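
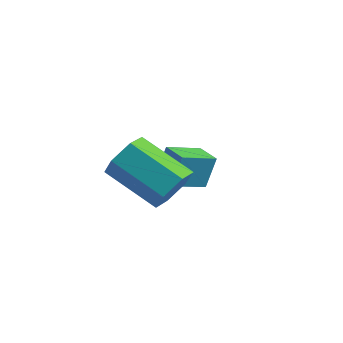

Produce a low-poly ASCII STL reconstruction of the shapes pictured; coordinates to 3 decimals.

solid 
facet normal -0.915 0.401 -0.038
outer loop
vertex -4.199 2.327 -1.669
vertex -3.663 3.505 -2.148
vertex -4.334 1.908 -2.849
endloop
endfacet
facet normal -0.388 -0.854 0.347
outer loop
vertex -3.437 1.515 -2.812
vertex -4.199 2.327 -1.669
vertex -4.334 1.908 -2.849
endloop
endfacet
facet normal -0.915 0.401 -0.038
outer loop
vertex -4.334 1.908 -2.849
vertex -3.663 3.505 -2.148
vertex -3.798 3.086 -3.329
endloop
endfacet
facet normal -0.107 -0.333 -0.937
outer loop
vertex -3.798 3.086 -3.329
vertex -3.437 1.515 -2.812
vertex -4.334 1.908 -2.849
endloop
endfacet
facet normal 0.107 0.332 0.937
outer loop
vertex -4.199 2.327 -1.669
vertex -2.766 3.112 -2.111
vertex -3.663 3.505 -2.148
endloop
endfacet
facet normal -0.389 -0.853 0.347
outer loop
vertex -3.302 1.934 -1.631
vertex -4.199 2.327 -1.669
vertex -3.437 1.515 -2.812
endloop
endfacet
facet normal 0.106 0.333 0.937
outer loop
vertex -3.302 1.934 -1.631
vertex -2.766 3.112 -2.111
vertex -4.199 2.327 -1.669
endloop
endfacet
facet normal 0.388 0.854 -0.347
outer loop
vertex -3.663 3.505 -2.148
vertex -2.766 3.112 -2.111
vertex -3.798 3.086 -3.329
endloop
endfacet
facet normal -0.106 -0.333 -0.937
outer loop
vertex -2.901 2.693 -3.291
vertex -3.437 1.515 -2.812
vertex -3.798 3.086 -3.329
endloop
endfacet
facet normal 0.389 0.853 -0.347
outer loop
vertex -3.798 3.086 -3.329
vertex -2.766 3.112 -2.111
vertex -2.901 2.693 -3.291
endloop
endfacet
facet normal 0.915 -0.401 0.038
outer loop
vertex -2.901 2.693 -3.291
vertex -3.302 1.934 -1.631
vertex -3.437 1.515 -2.812
endloop
endfacet
facet normal 0.915 -0.401 0.038
outer loop
vertex -2.766 3.112 -2.111
vertex -3.302 1.934 -1.631
vertex -2.901 2.693 -3.291
endloop
endfacet
facet normal 0.882 0.057 -0.467
outer loop
vertex -1.28 -0.96 -0.307
vertex -1.687 -0.77 -1.053
vertex -1.444 -0.131 -0.515
endloop
endfacet
facet normal 0.430 0.299 0.852
outer loop
vertex -1.28 -0.96 -0.307
vertex -1.444 -0.131 -0.515
vertex -3.107 -1.08 0.658
endloop
endfacet
facet normal 0.431 0.298 0.852
outer loop
vertex -3.107 -1.08 0.658
vertex -1.444 -0.131 -0.515
vertex -3.271 -0.251 0.451
endloop
endfacet
facet normal -0.883 -0.058 0.466
outer loop
vertex -3.107 -1.08 0.658
vertex -3.271 -0.251 0.451
vertex -3.513 -0.89 -0.087
endloop
endfacet
facet normal 0.883 0.057 -0.466
outer loop
vertex -1.444 -0.131 -0.515
vertex -1.687 -0.77 -1.053
vertex -1.85 0.059 -1.26
endloop
endfacet
facet normal 0.052 0.974 0.220
outer loop
vertex -1.444 -0.131 -0.515
vertex -1.85 0.059 -1.26
vertex -3.271 -0.251 0.451
endloop
endfacet
facet normal 0.052 0.974 0.220
outer loop
vertex -3.271 -0.251 0.451
vertex -1.85 0.059 -1.26
vertex -3.677 -0.061 -0.294
endloop
endfacet
facet normal -0.883 -0.058 0.466
outer loop
vertex -3.271 -0.251 0.451
vertex -3.677 -0.061 -0.294
vertex -3.513 -0.89 -0.087
endloop
endfacet
facet normal 0.883 0.057 -0.466
outer loop
vertex -1.85 0.059 -1.26
vertex -1.687 -0.77 -1.053
vertex -2.093 -0.58 -1.798
endloop
endfacet
facet normal -0.379 0.676 -0.632
outer loop
vertex -1.85 0.059 -1.26
vertex -2.093 -0.58 -1.798
vertex -3.677 -0.061 -0.294
endloop
endfacet
facet normal -0.378 0.677 -0.632
outer loop
vertex -3.677 -0.061 -0.294
vertex -2.093 -0.58 -1.798
vertex -3.92 -0.7 -0.833
endloop
endfacet
facet normal -0.883 -0.058 0.467
outer loop
vertex -3.677 -0.061 -0.294
vertex -3.92 -0.7 -0.833
vertex -3.513 -0.89 -0.087
endloop
endfacet
facet normal 0.883 0.058 -0.466
outer loop
vertex -2.093 -0.58 -1.798
vertex -1.687 -0.77 -1.053
vertex -1.929 -1.409 -1.591
endloop
endfacet
facet normal -0.430 -0.298 -0.852
outer loop
vertex -2.093 -0.58 -1.798
vertex -1.929 -1.409 -1.591
vertex -3.92 -0.7 -0.833
endloop
endfacet
facet normal -0.431 -0.299 -0.852
outer loop
vertex -3.92 -0.7 -0.833
vertex -1.929 -1.409 -1.591
vertex -3.756 -1.529 -0.625
endloop
endfacet
facet normal -0.882 -0.057 0.467
outer loop
vertex -3.92 -0.7 -0.833
vertex -3.756 -1.529 -0.625
vertex -3.513 -0.89 -0.087
endloop
endfacet
facet normal 0.883 0.058 -0.466
outer loop
vertex -1.929 -1.409 -1.591
vertex -1.687 -0.77 -1.053
vertex -1.523 -1.599 -0.846
endloop
endfacet
facet normal -0.052 -0.974 -0.220
outer loop
vertex -1.929 -1.409 -1.591
vertex -1.523 -1.599 -0.846
vertex -3.756 -1.529 -0.625
endloop
endfacet
facet normal -0.052 -0.974 -0.220
outer loop
vertex -3.756 -1.529 -0.625
vertex -1.523 -1.599 -0.846
vertex -3.35 -1.719 0.12
endloop
endfacet
facet normal -0.883 -0.057 0.466
outer loop
vertex -3.756 -1.529 -0.625
vertex -3.35 -1.719 0.12
vertex -3.513 -0.89 -0.087
endloop
endfacet
facet normal 0.883 0.058 -0.467
outer loop
vertex -1.523 -1.599 -0.846
vertex -1.687 -0.77 -1.053
vertex -1.28 -0.96 -0.307
endloop
endfacet
facet normal 0.378 -0.677 0.632
outer loop
vertex -1.523 -1.599 -0.846
vertex -1.28 -0.96 -0.307
vertex -3.35 -1.719 0.12
endloop
endfacet
facet normal 0.378 -0.676 0.632
outer loop
vertex -3.35 -1.719 0.12
vertex -1.28 -0.96 -0.307
vertex -3.107 -1.08 0.658
endloop
endfacet
facet normal -0.883 -0.057 0.466
outer loop
vertex -3.35 -1.719 0.12
vertex -3.107 -1.08 0.658
vertex -3.513 -0.89 -0.087
endloop
endfacet

endsolid


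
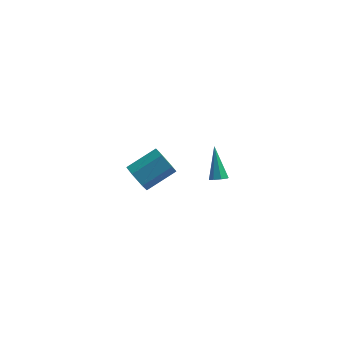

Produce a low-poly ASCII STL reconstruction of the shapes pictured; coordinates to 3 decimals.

solid 
facet normal 0.179 -0.639 -0.748
outer loop
vertex 3.652 -3.912 2.155
vertex 3.403 -4.295 2.423
vertex 3.255 -3.927 2.073
endloop
endfacet
facet normal 0.057 0.896 -0.441
outer loop
vertex 3.652 -3.912 2.155
vertex 3.255 -3.927 2.073
vertex 3.037 -2.985 3.957
endloop
endfacet
facet normal 0.177 -0.640 -0.748
outer loop
vertex 3.255 -3.927 2.073
vertex 3.403 -4.295 2.423
vertex 2.944 -4.157 2.196
endloop
endfacet
facet normal -0.642 0.654 -0.401
outer loop
vertex 3.255 -3.927 2.073
vertex 2.944 -4.157 2.196
vertex 3.037 -2.985 3.957
endloop
endfacet
facet normal 0.179 -0.638 -0.749
outer loop
vertex 2.944 -4.157 2.196
vertex 3.403 -4.295 2.423
vertex 2.903 -4.469 2.452
endloop
endfacet
facet normal -0.993 0.112 -0.022
outer loop
vertex 2.944 -4.157 2.196
vertex 2.903 -4.469 2.452
vertex 3.037 -2.985 3.957
endloop
endfacet
facet normal 0.179 -0.640 -0.747
outer loop
vertex 2.903 -4.469 2.452
vertex 3.403 -4.295 2.423
vertex 3.154 -4.679 2.692
endloop
endfacet
facet normal -0.786 -0.404 0.468
outer loop
vertex 2.903 -4.469 2.452
vertex 3.154 -4.679 2.692
vertex 3.037 -2.985 3.957
endloop
endfacet
facet normal 0.179 -0.640 -0.748
outer loop
vertex 3.154 -4.679 2.692
vertex 3.403 -4.295 2.423
vertex 3.551 -4.664 2.774
endloop
endfacet
facet normal -0.140 -0.599 0.789
outer loop
vertex 3.154 -4.679 2.692
vertex 3.551 -4.664 2.774
vertex 3.037 -2.985 3.957
endloop
endfacet
facet normal 0.178 -0.640 -0.748
outer loop
vertex 3.551 -4.664 2.774
vertex 3.403 -4.295 2.423
vertex 3.861 -4.434 2.651
endloop
endfacet
facet normal 0.561 -0.355 0.748
outer loop
vertex 3.551 -4.664 2.774
vertex 3.861 -4.434 2.651
vertex 3.037 -2.985 3.957
endloop
endfacet
facet normal 0.178 -0.640 -0.748
outer loop
vertex 3.861 -4.434 2.651
vertex 3.403 -4.295 2.423
vertex 3.903 -4.122 2.394
endloop
endfacet
facet normal 0.910 0.183 0.371
outer loop
vertex 3.861 -4.434 2.651
vertex 3.903 -4.122 2.394
vertex 3.037 -2.985 3.957
endloop
endfacet
facet normal 0.178 -0.639 -0.748
outer loop
vertex 3.903 -4.122 2.394
vertex 3.403 -4.295 2.423
vertex 3.652 -3.912 2.155
endloop
endfacet
facet normal 0.702 0.701 -0.121
outer loop
vertex 3.903 -4.122 2.394
vertex 3.652 -3.912 2.155
vertex 3.037 -2.985 3.957
endloop
endfacet
facet normal -0.752 -0.485 -0.447
outer loop
vertex -1.184 1.84 -5.109
vertex -1.817 2.235 -4.473
vertex -1.615 2.696 -5.314
endloop
endfacet
facet normal 0.491 0.039 -0.870
outer loop
vertex -1.184 1.84 -5.109
vertex -1.615 2.696 -5.314
vertex 0.409 2.87 -4.163
endloop
endfacet
facet normal 0.491 0.039 -0.870
outer loop
vertex 0.409 2.87 -4.163
vertex -1.615 2.696 -5.314
vertex -0.022 3.726 -4.368
endloop
endfacet
facet normal 0.752 0.485 0.446
outer loop
vertex 0.409 2.87 -4.163
vertex -0.022 3.726 -4.368
vertex -0.223 3.265 -3.527
endloop
endfacet
facet normal -0.752 -0.485 -0.447
outer loop
vertex -1.615 2.696 -5.314
vertex -1.817 2.235 -4.473
vertex -2.248 3.091 -4.678
endloop
endfacet
facet normal -0.135 0.776 -0.616
outer loop
vertex -1.615 2.696 -5.314
vertex -2.248 3.091 -4.678
vertex -0.022 3.726 -4.368
endloop
endfacet
facet normal -0.135 0.776 -0.616
outer loop
vertex -0.022 3.726 -4.368
vertex -2.248 3.091 -4.678
vertex -0.654 4.121 -3.732
endloop
endfacet
facet normal 0.752 0.485 0.446
outer loop
vertex -0.022 3.726 -4.368
vertex -0.654 4.121 -3.732
vertex -0.223 3.265 -3.527
endloop
endfacet
facet normal -0.752 -0.485 -0.446
outer loop
vertex -2.248 3.091 -4.678
vertex -1.817 2.235 -4.473
vertex -2.449 2.63 -3.837
endloop
endfacet
facet normal -0.627 0.737 0.254
outer loop
vertex -2.248 3.091 -4.678
vertex -2.449 2.63 -3.837
vertex -0.654 4.121 -3.732
endloop
endfacet
facet normal -0.627 0.737 0.253
outer loop
vertex -0.654 4.121 -3.732
vertex -2.449 2.63 -3.837
vertex -0.856 3.66 -2.891
endloop
endfacet
facet normal 0.752 0.485 0.447
outer loop
vertex -0.654 4.121 -3.732
vertex -0.856 3.66 -2.891
vertex -0.223 3.265 -3.527
endloop
endfacet
facet normal -0.752 -0.485 -0.446
outer loop
vertex -2.449 2.63 -3.837
vertex -1.817 2.235 -4.473
vertex -2.018 1.774 -3.632
endloop
endfacet
facet normal -0.491 -0.039 0.870
outer loop
vertex -2.449 2.63 -3.837
vertex -2.018 1.774 -3.632
vertex -0.856 3.66 -2.891
endloop
endfacet
facet normal -0.491 -0.039 0.870
outer loop
vertex -0.856 3.66 -2.891
vertex -2.018 1.774 -3.632
vertex -0.425 2.804 -2.686
endloop
endfacet
facet normal 0.752 0.485 0.447
outer loop
vertex -0.856 3.66 -2.891
vertex -0.425 2.804 -2.686
vertex -0.223 3.265 -3.527
endloop
endfacet
facet normal -0.752 -0.485 -0.446
outer loop
vertex -2.018 1.774 -3.632
vertex -1.817 2.235 -4.473
vertex -1.386 1.379 -4.268
endloop
endfacet
facet normal 0.135 -0.776 0.616
outer loop
vertex -2.018 1.774 -3.632
vertex -1.386 1.379 -4.268
vertex -0.425 2.804 -2.686
endloop
endfacet
facet normal 0.135 -0.776 0.616
outer loop
vertex -0.425 2.804 -2.686
vertex -1.386 1.379 -4.268
vertex 0.208 2.409 -3.322
endloop
endfacet
facet normal 0.752 0.485 0.447
outer loop
vertex -0.425 2.804 -2.686
vertex 0.208 2.409 -3.322
vertex -0.223 3.265 -3.527
endloop
endfacet
facet normal -0.752 -0.485 -0.447
outer loop
vertex -1.386 1.379 -4.268
vertex -1.817 2.235 -4.473
vertex -1.184 1.84 -5.109
endloop
endfacet
facet normal 0.627 -0.737 -0.253
outer loop
vertex -1.386 1.379 -4.268
vertex -1.184 1.84 -5.109
vertex 0.208 2.409 -3.322
endloop
endfacet
facet normal 0.627 -0.737 -0.254
outer loop
vertex 0.208 2.409 -3.322
vertex -1.184 1.84 -5.109
vertex 0.409 2.87 -4.163
endloop
endfacet
facet normal 0.752 0.485 0.446
outer loop
vertex 0.208 2.409 -3.322
vertex 0.409 2.87 -4.163
vertex -0.223 3.265 -3.527
endloop
endfacet

endsolid


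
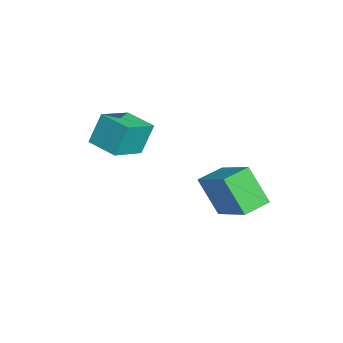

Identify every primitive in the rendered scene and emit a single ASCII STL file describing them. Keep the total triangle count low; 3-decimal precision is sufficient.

solid 
facet normal -0.752 -0.651 0.098
outer loop
vertex 0.893 -0.645 0.899
vertex 0.108 0.186 0.393
vertex 1.11 -1.044 -0.092
endloop
endfacet
facet normal 0.628 -0.664 0.405
outer loop
vertex 1.892 -0.366 -0.193
vertex 0.893 -0.645 0.899
vertex 1.11 -1.044 -0.092
endloop
endfacet
facet normal -0.752 -0.651 0.098
outer loop
vertex 1.11 -1.044 -0.092
vertex 0.108 0.186 0.393
vertex 0.325 -0.213 -0.598
endloop
endfacet
facet normal 0.199 -0.365 -0.909
outer loop
vertex 0.325 -0.213 -0.598
vertex 1.892 -0.366 -0.193
vertex 1.11 -1.044 -0.092
endloop
endfacet
facet normal -0.199 0.365 0.909
outer loop
vertex 0.893 -0.645 0.899
vertex 0.89 0.864 0.292
vertex 0.108 0.186 0.393
endloop
endfacet
facet normal 0.628 -0.664 0.405
outer loop
vertex 1.675 0.033 0.798
vertex 0.893 -0.645 0.899
vertex 1.892 -0.366 -0.193
endloop
endfacet
facet normal -0.199 0.365 0.909
outer loop
vertex 1.675 0.033 0.798
vertex 0.89 0.864 0.292
vertex 0.893 -0.645 0.899
endloop
endfacet
facet normal -0.628 0.664 -0.405
outer loop
vertex 0.108 0.186 0.393
vertex 0.89 0.864 0.292
vertex 0.325 -0.213 -0.598
endloop
endfacet
facet normal 0.199 -0.365 -0.909
outer loop
vertex 1.107 0.465 -0.699
vertex 1.892 -0.366 -0.193
vertex 0.325 -0.213 -0.598
endloop
endfacet
facet normal -0.628 0.664 -0.405
outer loop
vertex 0.325 -0.213 -0.598
vertex 0.89 0.864 0.292
vertex 1.107 0.465 -0.699
endloop
endfacet
facet normal 0.752 0.651 -0.098
outer loop
vertex 1.107 0.465 -0.699
vertex 1.675 0.033 0.798
vertex 1.892 -0.366 -0.193
endloop
endfacet
facet normal 0.752 0.651 -0.098
outer loop
vertex 0.89 0.864 0.292
vertex 1.675 0.033 0.798
vertex 1.107 0.465 -0.699
endloop
endfacet
facet normal -0.779 -0.326 -0.536
outer loop
vertex 2.832 1.866 -0.751
vertex 2.417 2.617 -0.604
vertex 3.377 2.386 -1.86
endloop
endfacet
facet normal 0.477 -0.862 -0.170
outer loop
vertex 4.663 2.923 -0.976
vertex 2.832 1.866 -0.751
vertex 3.377 2.386 -1.86
endloop
endfacet
facet normal -0.779 -0.325 -0.536
outer loop
vertex 3.377 2.386 -1.86
vertex 2.417 2.617 -0.604
vertex 2.962 3.136 -1.712
endloop
endfacet
facet normal 0.406 0.388 -0.827
outer loop
vertex 2.962 3.136 -1.712
vertex 4.663 2.923 -0.976
vertex 3.377 2.386 -1.86
endloop
endfacet
facet normal -0.407 -0.387 0.827
outer loop
vertex 2.832 1.866 -0.751
vertex 3.703 3.154 0.28
vertex 2.417 2.617 -0.604
endloop
endfacet
facet normal 0.477 -0.862 -0.169
outer loop
vertex 4.118 2.404 0.132
vertex 2.832 1.866 -0.751
vertex 4.663 2.923 -0.976
endloop
endfacet
facet normal -0.406 -0.388 0.828
outer loop
vertex 4.118 2.404 0.132
vertex 3.703 3.154 0.28
vertex 2.832 1.866 -0.751
endloop
endfacet
facet normal -0.477 0.863 0.170
outer loop
vertex 2.417 2.617 -0.604
vertex 3.703 3.154 0.28
vertex 2.962 3.136 -1.712
endloop
endfacet
facet normal 0.407 0.387 -0.828
outer loop
vertex 4.248 3.674 -0.829
vertex 4.663 2.923 -0.976
vertex 2.962 3.136 -1.712
endloop
endfacet
facet normal -0.477 0.862 0.170
outer loop
vertex 2.962 3.136 -1.712
vertex 3.703 3.154 0.28
vertex 4.248 3.674 -0.829
endloop
endfacet
facet normal 0.779 0.326 0.536
outer loop
vertex 4.248 3.674 -0.829
vertex 4.118 2.404 0.132
vertex 4.663 2.923 -0.976
endloop
endfacet
facet normal 0.779 0.325 0.536
outer loop
vertex 3.703 3.154 0.28
vertex 4.118 2.404 0.132
vertex 4.248 3.674 -0.829
endloop
endfacet

endsolid


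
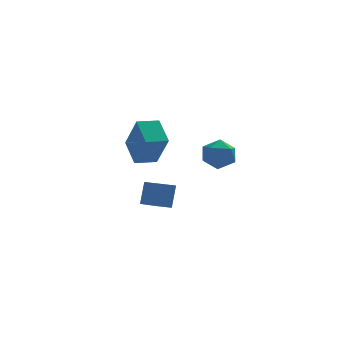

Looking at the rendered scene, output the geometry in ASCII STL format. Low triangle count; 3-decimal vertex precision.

solid 
facet normal -0.952 -0.291 0.089
outer loop
vertex -0.534 -2.627 3.067
vertex -0.989 -1.659 1.366
vertex -0.218 -3.908 2.254
endloop
endfacet
facet normal 0.227 -0.481 0.847
outer loop
vertex 0.849 -3.581 2.154
vertex -0.534 -2.627 3.067
vertex -0.218 -3.908 2.254
endloop
endfacet
facet normal -0.952 -0.291 0.089
outer loop
vertex -0.218 -3.908 2.254
vertex -0.989 -1.659 1.366
vertex -0.673 -2.94 0.552
endloop
endfacet
facet normal 0.204 -0.826 -0.525
outer loop
vertex -0.673 -2.94 0.552
vertex 0.849 -3.581 2.154
vertex -0.218 -3.908 2.254
endloop
endfacet
facet normal -0.204 0.826 0.525
outer loop
vertex -0.534 -2.627 3.067
vertex 0.078 -1.332 1.266
vertex -0.989 -1.659 1.366
endloop
endfacet
facet normal 0.226 -0.482 0.846
outer loop
vertex 0.533 -2.3 2.968
vertex -0.534 -2.627 3.067
vertex 0.849 -3.581 2.154
endloop
endfacet
facet normal -0.205 0.826 0.525
outer loop
vertex 0.533 -2.3 2.968
vertex 0.078 -1.332 1.266
vertex -0.534 -2.627 3.067
endloop
endfacet
facet normal -0.227 0.482 -0.846
outer loop
vertex -0.989 -1.659 1.366
vertex 0.078 -1.332 1.266
vertex -0.673 -2.94 0.552
endloop
endfacet
facet normal 0.205 -0.826 -0.525
outer loop
vertex 0.394 -2.613 0.453
vertex 0.849 -3.581 2.154
vertex -0.673 -2.94 0.552
endloop
endfacet
facet normal -0.226 0.482 -0.847
outer loop
vertex -0.673 -2.94 0.552
vertex 0.078 -1.332 1.266
vertex 0.394 -2.613 0.453
endloop
endfacet
facet normal 0.952 0.291 -0.089
outer loop
vertex 0.394 -2.613 0.453
vertex 0.533 -2.3 2.968
vertex 0.849 -3.581 2.154
endloop
endfacet
facet normal 0.952 0.291 -0.089
outer loop
vertex 0.078 -1.332 1.266
vertex 0.533 -2.3 2.968
vertex 0.394 -2.613 0.453
endloop
endfacet
facet normal -0.930 -0.231 0.286
outer loop
vertex 0.906 1.861 -2.852
vertex 0.333 3.488 -3.4
vertex 0.642 1.337 -4.134
endloop
endfacet
facet normal 0.316 -0.899 0.302
outer loop
vertex 1.507 1.552 -4.4
vertex 0.906 1.861 -2.852
vertex 0.642 1.337 -4.134
endloop
endfacet
facet normal -0.930 -0.231 0.286
outer loop
vertex 0.642 1.337 -4.134
vertex 0.333 3.488 -3.4
vertex 0.069 2.964 -4.682
endloop
endfacet
facet normal -0.187 -0.372 -0.909
outer loop
vertex 0.069 2.964 -4.682
vertex 1.507 1.552 -4.4
vertex 0.642 1.337 -4.134
endloop
endfacet
facet normal 0.187 0.372 0.909
outer loop
vertex 0.906 1.861 -2.852
vertex 1.198 3.703 -3.666
vertex 0.333 3.488 -3.4
endloop
endfacet
facet normal 0.316 -0.899 0.302
outer loop
vertex 1.771 2.076 -3.118
vertex 0.906 1.861 -2.852
vertex 1.507 1.552 -4.4
endloop
endfacet
facet normal 0.187 0.372 0.909
outer loop
vertex 1.771 2.076 -3.118
vertex 1.198 3.703 -3.666
vertex 0.906 1.861 -2.852
endloop
endfacet
facet normal -0.316 0.899 -0.302
outer loop
vertex 0.333 3.488 -3.4
vertex 1.198 3.703 -3.666
vertex 0.069 2.964 -4.682
endloop
endfacet
facet normal -0.187 -0.372 -0.909
outer loop
vertex 0.934 3.179 -4.948
vertex 1.507 1.552 -4.4
vertex 0.069 2.964 -4.682
endloop
endfacet
facet normal -0.316 0.899 -0.302
outer loop
vertex 0.069 2.964 -4.682
vertex 1.198 3.703 -3.666
vertex 0.934 3.179 -4.948
endloop
endfacet
facet normal 0.930 0.231 -0.286
outer loop
vertex 0.934 3.179 -4.948
vertex 1.771 2.076 -3.118
vertex 1.507 1.552 -4.4
endloop
endfacet
facet normal 0.930 0.231 -0.286
outer loop
vertex 1.198 3.703 -3.666
vertex 1.771 2.076 -3.118
vertex 0.934 3.179 -4.948
endloop
endfacet
facet normal -0.496 0.071 0.865
outer loop
vertex 2.579 -2.142 1.159
vertex 2.859 -3.004 1.39
vertex 3.379 -2.264 1.628
endloop
endfacet
facet normal -0.271 0.712 0.648
outer loop
vertex 2.579 -2.142 1.159
vertex 3.379 -2.264 1.628
vertex 3.336 -1.644 0.928
endloop
endfacet
facet normal -0.549 0.836 0.002
outer loop
vertex 2.579 -2.142 1.159
vertex 3.336 -1.644 0.928
vertex 2.79 -2.001 0.258
endloop
endfacet
facet normal -0.946 0.271 -0.179
outer loop
vertex 2.579 -2.142 1.159
vertex 2.79 -2.001 0.258
vertex 2.495 -2.842 0.543
endloop
endfacet
facet normal -0.913 -0.202 0.354
outer loop
vertex 2.579 -2.142 1.159
vertex 2.495 -2.842 0.543
vertex 2.859 -3.004 1.39
endloop
endfacet
facet normal 0.438 0.686 0.581
outer loop
vertex 3.336 -1.644 0.928
vertex 3.379 -2.264 1.628
vertex 4.085 -2.198 1.017
endloop
endfacet
facet normal 0.075 -0.353 0.933
outer loop
vertex 3.379 -2.264 1.628
vertex 2.859 -3.004 1.39
vertex 3.79 -3.039 1.302
endloop
endfacet
facet normal -0.599 -0.793 0.106
outer loop
vertex 2.859 -3.004 1.39
vertex 2.495 -2.842 0.543
vertex 3.244 -3.396 0.632
endloop
endfacet
facet normal -0.653 -0.028 -0.757
outer loop
vertex 2.495 -2.842 0.543
vertex 2.79 -2.001 0.258
vertex 3.201 -2.776 -0.068
endloop
endfacet
facet normal -0.011 0.886 -0.464
outer loop
vertex 2.79 -2.001 0.258
vertex 3.336 -1.644 0.928
vertex 3.721 -2.036 0.17
endloop
endfacet
facet normal 0.946 -0.271 0.179
outer loop
vertex 4.001 -2.898 0.401
vertex 4.085 -2.198 1.017
vertex 3.79 -3.039 1.302
endloop
endfacet
facet normal 0.549 -0.836 -0.002
outer loop
vertex 4.001 -2.898 0.401
vertex 3.79 -3.039 1.302
vertex 3.244 -3.396 0.632
endloop
endfacet
facet normal 0.271 -0.712 -0.648
outer loop
vertex 4.001 -2.898 0.401
vertex 3.244 -3.396 0.632
vertex 3.201 -2.776 -0.068
endloop
endfacet
facet normal 0.496 -0.071 -0.865
outer loop
vertex 4.001 -2.898 0.401
vertex 3.201 -2.776 -0.068
vertex 3.721 -2.036 0.17
endloop
endfacet
facet normal 0.913 0.202 -0.354
outer loop
vertex 4.001 -2.898 0.401
vertex 3.721 -2.036 0.17
vertex 4.085 -2.198 1.017
endloop
endfacet
facet normal 0.653 0.028 0.757
outer loop
vertex 3.79 -3.039 1.302
vertex 4.085 -2.198 1.017
vertex 3.379 -2.264 1.628
endloop
endfacet
facet normal 0.011 -0.886 0.464
outer loop
vertex 3.244 -3.396 0.632
vertex 3.79 -3.039 1.302
vertex 2.859 -3.004 1.39
endloop
endfacet
facet normal -0.438 -0.686 -0.581
outer loop
vertex 3.201 -2.776 -0.068
vertex 3.244 -3.396 0.632
vertex 2.495 -2.842 0.543
endloop
endfacet
facet normal -0.075 0.353 -0.933
outer loop
vertex 3.721 -2.036 0.17
vertex 3.201 -2.776 -0.068
vertex 2.79 -2.001 0.258
endloop
endfacet
facet normal 0.599 0.793 -0.106
outer loop
vertex 4.085 -2.198 1.017
vertex 3.721 -2.036 0.17
vertex 3.336 -1.644 0.928
endloop
endfacet

endsolid


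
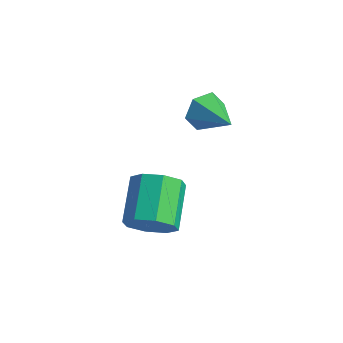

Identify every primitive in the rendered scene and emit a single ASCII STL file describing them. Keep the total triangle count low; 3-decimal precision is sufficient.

solid 
facet normal 0.481 -0.733 -0.480
outer loop
vertex 2.803 0.734 -2.443
vertex 1.886 0.434 -2.904
vertex 2.672 1.115 -3.156
endloop
endfacet
facet normal 0.862 0.495 0.106
outer loop
vertex 2.803 0.734 -2.443
vertex 2.672 1.115 -3.156
vertex 1.812 2.246 -1.454
endloop
endfacet
facet normal 0.862 0.496 0.106
outer loop
vertex 1.812 2.246 -1.454
vertex 2.672 1.115 -3.156
vertex 1.681 2.626 -2.167
endloop
endfacet
facet normal -0.481 0.734 0.480
outer loop
vertex 1.812 2.246 -1.454
vertex 1.681 2.626 -2.167
vertex 0.894 1.946 -1.916
endloop
endfacet
facet normal 0.481 -0.733 -0.480
outer loop
vertex 2.672 1.115 -3.156
vertex 1.886 0.434 -2.904
vertex 2.08 1.097 -3.722
endloop
endfacet
facet normal 0.496 0.679 -0.541
outer loop
vertex 2.672 1.115 -3.156
vertex 2.08 1.097 -3.722
vertex 1.681 2.626 -2.167
endloop
endfacet
facet normal 0.496 0.679 -0.541
outer loop
vertex 1.681 2.626 -2.167
vertex 2.08 1.097 -3.722
vertex 1.089 2.608 -2.733
endloop
endfacet
facet normal -0.481 0.734 0.480
outer loop
vertex 1.681 2.626 -2.167
vertex 1.089 2.608 -2.733
vertex 0.894 1.946 -1.916
endloop
endfacet
facet normal 0.482 -0.733 -0.480
outer loop
vertex 2.08 1.097 -3.722
vertex 1.886 0.434 -2.904
vertex 1.375 0.691 -3.809
endloop
endfacet
facet normal -0.160 0.465 -0.871
outer loop
vertex 2.08 1.097 -3.722
vertex 1.375 0.691 -3.809
vertex 1.089 2.608 -2.733
endloop
endfacet
facet normal -0.160 0.465 -0.871
outer loop
vertex 1.089 2.608 -2.733
vertex 1.375 0.691 -3.809
vertex 0.383 2.202 -2.82
endloop
endfacet
facet normal -0.481 0.734 0.480
outer loop
vertex 1.089 2.608 -2.733
vertex 0.383 2.202 -2.82
vertex 0.894 1.946 -1.916
endloop
endfacet
facet normal 0.481 -0.733 -0.480
outer loop
vertex 1.375 0.691 -3.809
vertex 1.886 0.434 -2.904
vertex 0.968 0.134 -3.366
endloop
endfacet
facet normal -0.722 -0.022 -0.691
outer loop
vertex 1.375 0.691 -3.809
vertex 0.968 0.134 -3.366
vertex 0.383 2.202 -2.82
endloop
endfacet
facet normal -0.723 -0.022 -0.690
outer loop
vertex 0.383 2.202 -2.82
vertex 0.968 0.134 -3.366
vertex -0.023 1.646 -2.377
endloop
endfacet
facet normal -0.481 0.734 0.480
outer loop
vertex 0.383 2.202 -2.82
vertex -0.023 1.646 -2.377
vertex 0.894 1.946 -1.916
endloop
endfacet
facet normal 0.481 -0.734 -0.480
outer loop
vertex 0.968 0.134 -3.366
vertex 1.886 0.434 -2.904
vertex 1.099 -0.246 -2.653
endloop
endfacet
facet normal -0.862 -0.496 -0.106
outer loop
vertex 0.968 0.134 -3.366
vertex 1.099 -0.246 -2.653
vertex -0.023 1.646 -2.377
endloop
endfacet
facet normal -0.862 -0.496 -0.106
outer loop
vertex -0.023 1.646 -2.377
vertex 1.099 -0.246 -2.653
vertex 0.108 1.265 -1.664
endloop
endfacet
facet normal -0.481 0.733 0.480
outer loop
vertex -0.023 1.646 -2.377
vertex 0.108 1.265 -1.664
vertex 0.894 1.946 -1.916
endloop
endfacet
facet normal 0.481 -0.734 -0.480
outer loop
vertex 1.099 -0.246 -2.653
vertex 1.886 0.434 -2.904
vertex 1.691 -0.228 -2.087
endloop
endfacet
facet normal -0.496 -0.679 0.541
outer loop
vertex 1.099 -0.246 -2.653
vertex 1.691 -0.228 -2.087
vertex 0.108 1.265 -1.664
endloop
endfacet
facet normal -0.496 -0.679 0.541
outer loop
vertex 0.108 1.265 -1.664
vertex 1.691 -0.228 -2.087
vertex 0.7 1.283 -1.098
endloop
endfacet
facet normal -0.481 0.733 0.480
outer loop
vertex 0.108 1.265 -1.664
vertex 0.7 1.283 -1.098
vertex 0.894 1.946 -1.916
endloop
endfacet
facet normal 0.481 -0.734 -0.480
outer loop
vertex 1.691 -0.228 -2.087
vertex 1.886 0.434 -2.904
vertex 2.397 0.178 -2.0
endloop
endfacet
facet normal 0.160 -0.465 0.871
outer loop
vertex 1.691 -0.228 -2.087
vertex 2.397 0.178 -2.0
vertex 0.7 1.283 -1.098
endloop
endfacet
facet normal 0.160 -0.465 0.871
outer loop
vertex 0.7 1.283 -1.098
vertex 2.397 0.178 -2.0
vertex 1.405 1.689 -1.011
endloop
endfacet
facet normal -0.482 0.733 0.480
outer loop
vertex 0.7 1.283 -1.098
vertex 1.405 1.689 -1.011
vertex 0.894 1.946 -1.916
endloop
endfacet
facet normal 0.481 -0.734 -0.480
outer loop
vertex 2.397 0.178 -2.0
vertex 1.886 0.434 -2.904
vertex 2.803 0.734 -2.443
endloop
endfacet
facet normal 0.723 0.022 0.691
outer loop
vertex 2.397 0.178 -2.0
vertex 2.803 0.734 -2.443
vertex 1.405 1.689 -1.011
endloop
endfacet
facet normal 0.723 0.022 0.691
outer loop
vertex 1.405 1.689 -1.011
vertex 2.803 0.734 -2.443
vertex 1.812 2.246 -1.454
endloop
endfacet
facet normal -0.481 0.733 0.480
outer loop
vertex 1.405 1.689 -1.011
vertex 1.812 2.246 -1.454
vertex 0.894 1.946 -1.916
endloop
endfacet
facet normal -0.944 0.205 -0.258
outer loop
vertex 1.952 4.021 0.876
vertex 1.667 3.673 1.644
vertex 1.868 4.538 1.595
endloop
endfacet
facet normal 0.681 0.630 -0.374
outer loop
vertex 1.952 4.021 0.876
vertex 1.868 4.538 1.595
vertex 3.253 3.327 2.076
endloop
endfacet
facet normal -0.944 0.205 -0.258
outer loop
vertex 1.868 4.538 1.595
vertex 1.667 3.673 1.644
vertex 1.583 4.19 2.363
endloop
endfacet
facet normal 0.463 0.730 0.503
outer loop
vertex 1.868 4.538 1.595
vertex 1.583 4.19 2.363
vertex 3.253 3.327 2.076
endloop
endfacet
facet normal -0.944 0.205 -0.257
outer loop
vertex 1.583 4.19 2.363
vertex 1.667 3.673 1.644
vertex 1.382 3.324 2.412
endloop
endfacet
facet normal 0.177 0.015 0.984
outer loop
vertex 1.583 4.19 2.363
vertex 1.382 3.324 2.412
vertex 3.253 3.327 2.076
endloop
endfacet
facet normal -0.944 0.206 -0.257
outer loop
vertex 1.382 3.324 2.412
vertex 1.667 3.673 1.644
vertex 1.465 2.807 1.693
endloop
endfacet
facet normal 0.107 -0.801 0.589
outer loop
vertex 1.382 3.324 2.412
vertex 1.465 2.807 1.693
vertex 3.253 3.327 2.076
endloop
endfacet
facet normal -0.944 0.206 -0.257
outer loop
vertex 1.465 2.807 1.693
vertex 1.667 3.673 1.644
vertex 1.75 3.155 0.925
endloop
endfacet
facet normal 0.324 -0.901 -0.288
outer loop
vertex 1.465 2.807 1.693
vertex 1.75 3.155 0.925
vertex 3.253 3.327 2.076
endloop
endfacet
facet normal -0.944 0.206 -0.257
outer loop
vertex 1.75 3.155 0.925
vertex 1.667 3.673 1.644
vertex 1.952 4.021 0.876
endloop
endfacet
facet normal 0.611 -0.186 -0.770
outer loop
vertex 1.75 3.155 0.925
vertex 1.952 4.021 0.876
vertex 3.253 3.327 2.076
endloop
endfacet

endsolid


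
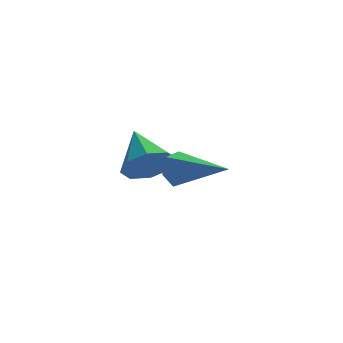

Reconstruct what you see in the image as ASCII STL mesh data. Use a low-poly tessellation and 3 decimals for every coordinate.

solid 
facet normal 0.406 -0.791 -0.457
outer loop
vertex -3.036 2.289 1.91
vertex -3.649 2.375 1.216
vertex -2.799 2.712 1.388
endloop
endfacet
facet normal 0.573 0.490 0.657
outer loop
vertex -3.036 2.289 1.91
vertex -2.799 2.712 1.388
vertex -4.331 3.705 1.984
endloop
endfacet
facet normal 0.406 -0.791 -0.457
outer loop
vertex -2.799 2.712 1.388
vertex -3.649 2.375 1.216
vertex -3.061 2.937 0.766
endloop
endfacet
facet normal 0.560 0.826 0.063
outer loop
vertex -2.799 2.712 1.388
vertex -3.061 2.937 0.766
vertex -4.331 3.705 1.984
endloop
endfacet
facet normal 0.406 -0.791 -0.457
outer loop
vertex -3.061 2.937 0.766
vertex -3.649 2.375 1.216
vertex -3.667 2.833 0.407
endloop
endfacet
facet normal 0.111 0.889 -0.445
outer loop
vertex -3.061 2.937 0.766
vertex -3.667 2.833 0.407
vertex -4.331 3.705 1.984
endloop
endfacet
facet normal 0.406 -0.791 -0.457
outer loop
vertex -3.667 2.833 0.407
vertex -3.649 2.375 1.216
vertex -4.262 2.461 0.523
endloop
endfacet
facet normal -0.512 0.642 -0.571
outer loop
vertex -3.667 2.833 0.407
vertex -4.262 2.461 0.523
vertex -4.331 3.705 1.984
endloop
endfacet
facet normal 0.405 -0.792 -0.457
outer loop
vertex -4.262 2.461 0.523
vertex -3.649 2.375 1.216
vertex -4.499 2.039 1.044
endloop
endfacet
facet normal -0.942 0.231 -0.241
outer loop
vertex -4.262 2.461 0.523
vertex -4.499 2.039 1.044
vertex -4.331 3.705 1.984
endloop
endfacet
facet normal 0.405 -0.791 -0.458
outer loop
vertex -4.499 2.039 1.044
vertex -3.649 2.375 1.216
vertex -4.237 1.813 1.667
endloop
endfacet
facet normal -0.930 -0.105 0.353
outer loop
vertex -4.499 2.039 1.044
vertex -4.237 1.813 1.667
vertex -4.331 3.705 1.984
endloop
endfacet
facet normal 0.406 -0.791 -0.457
outer loop
vertex -4.237 1.813 1.667
vertex -3.649 2.375 1.216
vertex -3.631 1.917 2.026
endloop
endfacet
facet normal -0.481 -0.168 0.861
outer loop
vertex -4.237 1.813 1.667
vertex -3.631 1.917 2.026
vertex -4.331 3.705 1.984
endloop
endfacet
facet normal 0.406 -0.792 -0.457
outer loop
vertex -3.631 1.917 2.026
vertex -3.649 2.375 1.216
vertex -3.036 2.289 1.91
endloop
endfacet
facet normal 0.143 0.079 0.987
outer loop
vertex -3.631 1.917 2.026
vertex -3.036 2.289 1.91
vertex -4.331 3.705 1.984
endloop
endfacet
facet normal -0.839 0.437 -0.324
outer loop
vertex -2.102 -0.36 2.315
vertex -2.395 -0.506 2.877
vertex -2.077 0.057 2.813
endloop
endfacet
facet normal 0.754 0.484 -0.443
outer loop
vertex -2.102 -0.36 2.315
vertex -2.077 0.057 2.813
vertex -0.765 -1.354 3.503
endloop
endfacet
facet normal -0.839 0.437 -0.322
outer loop
vertex -2.077 0.057 2.813
vertex -2.395 -0.506 2.877
vertex -2.369 -0.089 3.375
endloop
endfacet
facet normal 0.527 0.715 0.460
outer loop
vertex -2.077 0.057 2.813
vertex -2.369 -0.089 3.375
vertex -0.765 -1.354 3.503
endloop
endfacet
facet normal -0.840 0.437 -0.322
outer loop
vertex -2.369 -0.089 3.375
vertex -2.395 -0.506 2.877
vertex -2.687 -0.653 3.439
endloop
endfacet
facet normal 0.007 0.109 0.994
outer loop
vertex -2.369 -0.089 3.375
vertex -2.687 -0.653 3.439
vertex -0.765 -1.354 3.503
endloop
endfacet
facet normal -0.840 0.436 -0.323
outer loop
vertex -2.687 -0.653 3.439
vertex -2.395 -0.506 2.877
vertex -2.712 -1.07 2.941
endloop
endfacet
facet normal -0.286 -0.728 0.624
outer loop
vertex -2.687 -0.653 3.439
vertex -2.712 -1.07 2.941
vertex -0.765 -1.354 3.503
endloop
endfacet
facet normal -0.840 0.436 -0.323
outer loop
vertex -2.712 -1.07 2.941
vertex -2.395 -0.506 2.877
vertex -2.42 -0.923 2.379
endloop
endfacet
facet normal -0.059 -0.958 -0.281
outer loop
vertex -2.712 -1.07 2.941
vertex -2.42 -0.923 2.379
vertex -0.765 -1.354 3.503
endloop
endfacet
facet normal -0.839 0.437 -0.324
outer loop
vertex -2.42 -0.923 2.379
vertex -2.395 -0.506 2.877
vertex -2.102 -0.36 2.315
endloop
endfacet
facet normal 0.461 -0.353 -0.814
outer loop
vertex -2.42 -0.923 2.379
vertex -2.102 -0.36 2.315
vertex -0.765 -1.354 3.503
endloop
endfacet

endsolid


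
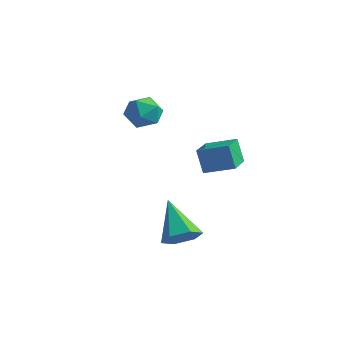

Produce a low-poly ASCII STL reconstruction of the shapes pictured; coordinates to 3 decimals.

solid 
facet normal -0.772 -0.576 -0.269
outer loop
vertex 2.113 -1.196 0.933
vertex 1.189 0.169 0.662
vertex 2.489 -1.167 -0.206
endloop
endfacet
facet normal 0.553 -0.817 0.162
outer loop
vertex 3.531 -0.389 0.158
vertex 2.113 -1.196 0.933
vertex 2.489 -1.167 -0.206
endloop
endfacet
facet normal -0.772 -0.576 -0.269
outer loop
vertex 2.489 -1.167 -0.206
vertex 1.189 0.169 0.662
vertex 1.565 0.198 -0.477
endloop
endfacet
facet normal 0.314 0.024 -0.949
outer loop
vertex 1.565 0.198 -0.477
vertex 3.531 -0.389 0.158
vertex 2.489 -1.167 -0.206
endloop
endfacet
facet normal -0.314 -0.024 0.949
outer loop
vertex 2.113 -1.196 0.933
vertex 2.231 0.947 1.026
vertex 1.189 0.169 0.662
endloop
endfacet
facet normal 0.553 -0.817 0.162
outer loop
vertex 3.155 -0.418 1.297
vertex 2.113 -1.196 0.933
vertex 3.531 -0.389 0.158
endloop
endfacet
facet normal -0.314 -0.024 0.949
outer loop
vertex 3.155 -0.418 1.297
vertex 2.231 0.947 1.026
vertex 2.113 -1.196 0.933
endloop
endfacet
facet normal -0.553 0.817 -0.162
outer loop
vertex 1.189 0.169 0.662
vertex 2.231 0.947 1.026
vertex 1.565 0.198 -0.477
endloop
endfacet
facet normal 0.314 0.024 -0.949
outer loop
vertex 2.607 0.976 -0.113
vertex 3.531 -0.389 0.158
vertex 1.565 0.198 -0.477
endloop
endfacet
facet normal -0.553 0.817 -0.162
outer loop
vertex 1.565 0.198 -0.477
vertex 2.231 0.947 1.026
vertex 2.607 0.976 -0.113
endloop
endfacet
facet normal 0.772 0.576 0.269
outer loop
vertex 2.607 0.976 -0.113
vertex 3.155 -0.418 1.297
vertex 3.531 -0.389 0.158
endloop
endfacet
facet normal 0.772 0.576 0.269
outer loop
vertex 2.231 0.947 1.026
vertex 3.155 -0.418 1.297
vertex 2.607 0.976 -0.113
endloop
endfacet
facet normal 0.663 -0.232 -0.712
outer loop
vertex 5.062 -4.189 -1.592
vertex 4.47 -4.084 -2.178
vertex 4.948 -3.435 -1.944
endloop
endfacet
facet normal 0.467 0.431 0.772
outer loop
vertex 5.062 -4.189 -1.592
vertex 4.948 -3.435 -1.944
vertex 3.13 -3.616 -0.742
endloop
endfacet
facet normal 0.664 -0.233 -0.711
outer loop
vertex 4.948 -3.435 -1.944
vertex 4.47 -4.084 -2.178
vertex 4.356 -3.331 -2.531
endloop
endfacet
facet normal 0.010 0.986 0.164
outer loop
vertex 4.948 -3.435 -1.944
vertex 4.356 -3.331 -2.531
vertex 3.13 -3.616 -0.742
endloop
endfacet
facet normal 0.664 -0.233 -0.711
outer loop
vertex 4.356 -3.331 -2.531
vertex 4.47 -4.084 -2.178
vertex 3.878 -3.98 -2.765
endloop
endfacet
facet normal -0.681 0.634 -0.366
outer loop
vertex 4.356 -3.331 -2.531
vertex 3.878 -3.98 -2.765
vertex 3.13 -3.616 -0.742
endloop
endfacet
facet normal 0.664 -0.232 -0.711
outer loop
vertex 3.878 -3.98 -2.765
vertex 4.47 -4.084 -2.178
vertex 3.992 -4.734 -2.412
endloop
endfacet
facet normal -0.917 -0.274 -0.290
outer loop
vertex 3.878 -3.98 -2.765
vertex 3.992 -4.734 -2.412
vertex 3.13 -3.616 -0.742
endloop
endfacet
facet normal 0.663 -0.232 -0.711
outer loop
vertex 3.992 -4.734 -2.412
vertex 4.47 -4.084 -2.178
vertex 4.584 -4.838 -1.826
endloop
endfacet
facet normal -0.460 -0.829 0.318
outer loop
vertex 3.992 -4.734 -2.412
vertex 4.584 -4.838 -1.826
vertex 3.13 -3.616 -0.742
endloop
endfacet
facet normal 0.663 -0.232 -0.712
outer loop
vertex 4.584 -4.838 -1.826
vertex 4.47 -4.084 -2.178
vertex 5.062 -4.189 -1.592
endloop
endfacet
facet normal 0.232 -0.476 0.848
outer loop
vertex 4.584 -4.838 -1.826
vertex 5.062 -4.189 -1.592
vertex 3.13 -3.616 -0.742
endloop
endfacet
facet normal -0.138 0.907 -0.399
outer loop
vertex -0.894 -0.972 1.489
vertex -1.43 -0.748 2.183
vertex -0.54 -0.592 2.23
endloop
endfacet
facet normal 0.504 0.647 -0.572
outer loop
vertex -0.894 -0.972 1.489
vertex -0.54 -0.592 2.23
vertex -0.114 -1.28 1.827
endloop
endfacet
facet normal 0.407 0.028 -0.913
outer loop
vertex -0.894 -0.972 1.489
vertex -0.114 -1.28 1.827
vertex -0.739 -1.862 1.531
endloop
endfacet
facet normal -0.296 -0.096 -0.950
outer loop
vertex -0.894 -0.972 1.489
vertex -0.739 -1.862 1.531
vertex -1.553 -1.533 1.751
endloop
endfacet
facet normal -0.632 0.447 -0.633
outer loop
vertex -0.894 -0.972 1.489
vertex -1.553 -1.533 1.751
vertex -1.43 -0.748 2.183
endloop
endfacet
facet normal 0.858 0.513 0.032
outer loop
vertex -0.114 -1.28 1.827
vertex -0.54 -0.592 2.23
vertex -0.167 -1.247 2.729
endloop
endfacet
facet normal -0.180 0.933 0.313
outer loop
vertex -0.54 -0.592 2.23
vertex -1.43 -0.748 2.183
vertex -0.981 -0.918 2.949
endloop
endfacet
facet normal -0.980 0.189 -0.064
outer loop
vertex -1.43 -0.748 2.183
vertex -1.553 -1.533 1.751
vertex -1.606 -1.5 2.653
endloop
endfacet
facet normal -0.435 -0.689 -0.579
outer loop
vertex -1.553 -1.533 1.751
vertex -0.739 -1.862 1.531
vertex -1.18 -2.188 2.25
endloop
endfacet
facet normal 0.701 -0.489 -0.519
outer loop
vertex -0.739 -1.862 1.531
vertex -0.114 -1.28 1.827
vertex -0.29 -2.032 2.297
endloop
endfacet
facet normal 0.296 0.096 0.950
outer loop
vertex -0.826 -1.808 2.991
vertex -0.167 -1.247 2.729
vertex -0.981 -0.918 2.949
endloop
endfacet
facet normal -0.407 -0.028 0.913
outer loop
vertex -0.826 -1.808 2.991
vertex -0.981 -0.918 2.949
vertex -1.606 -1.5 2.653
endloop
endfacet
facet normal -0.504 -0.647 0.572
outer loop
vertex -0.826 -1.808 2.991
vertex -1.606 -1.5 2.653
vertex -1.18 -2.188 2.25
endloop
endfacet
facet normal 0.138 -0.907 0.399
outer loop
vertex -0.826 -1.808 2.991
vertex -1.18 -2.188 2.25
vertex -0.29 -2.032 2.297
endloop
endfacet
facet normal 0.632 -0.447 0.633
outer loop
vertex -0.826 -1.808 2.991
vertex -0.29 -2.032 2.297
vertex -0.167 -1.247 2.729
endloop
endfacet
facet normal 0.435 0.689 0.579
outer loop
vertex -0.981 -0.918 2.949
vertex -0.167 -1.247 2.729
vertex -0.54 -0.592 2.23
endloop
endfacet
facet normal -0.701 0.489 0.519
outer loop
vertex -1.606 -1.5 2.653
vertex -0.981 -0.918 2.949
vertex -1.43 -0.748 2.183
endloop
endfacet
facet normal -0.858 -0.513 -0.032
outer loop
vertex -1.18 -2.188 2.25
vertex -1.606 -1.5 2.653
vertex -1.553 -1.533 1.751
endloop
endfacet
facet normal 0.180 -0.933 -0.313
outer loop
vertex -0.29 -2.032 2.297
vertex -1.18 -2.188 2.25
vertex -0.739 -1.862 1.531
endloop
endfacet
facet normal 0.980 -0.189 0.064
outer loop
vertex -0.167 -1.247 2.729
vertex -0.29 -2.032 2.297
vertex -0.114 -1.28 1.827
endloop
endfacet

endsolid


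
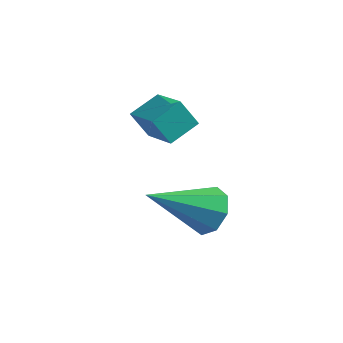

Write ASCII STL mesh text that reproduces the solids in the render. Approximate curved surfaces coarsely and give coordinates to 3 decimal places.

solid 
facet normal 0.435 0.726 -0.532
outer loop
vertex 3.016 0.813 1.062
vertex 2.411 0.984 0.801
vertex 2.77 1.17 1.348
endloop
endfacet
facet normal 0.580 -0.227 0.782
outer loop
vertex 3.016 0.813 1.062
vertex 2.77 1.17 1.348
vertex 1.629 -0.324 1.759
endloop
endfacet
facet normal 0.434 0.727 -0.532
outer loop
vertex 2.77 1.17 1.348
vertex 2.411 0.984 0.801
vertex 2.313 1.419 1.315
endloop
endfacet
facet normal 0.053 0.227 0.972
outer loop
vertex 2.77 1.17 1.348
vertex 2.313 1.419 1.315
vertex 1.629 -0.324 1.759
endloop
endfacet
facet normal 0.435 0.727 -0.532
outer loop
vertex 2.313 1.419 1.315
vertex 2.411 0.984 0.801
vertex 1.915 1.412 0.98
endloop
endfacet
facet normal -0.592 0.409 0.695
outer loop
vertex 2.313 1.419 1.315
vertex 1.915 1.412 0.98
vertex 1.629 -0.324 1.759
endloop
endfacet
facet normal 0.435 0.726 -0.532
outer loop
vertex 1.915 1.412 0.98
vertex 2.411 0.984 0.801
vertex 1.807 1.155 0.541
endloop
endfacet
facet normal -0.971 0.211 0.115
outer loop
vertex 1.915 1.412 0.98
vertex 1.807 1.155 0.541
vertex 1.629 -0.324 1.759
endloop
endfacet
facet normal 0.435 0.726 -0.533
outer loop
vertex 1.807 1.155 0.541
vertex 2.411 0.984 0.801
vertex 2.053 0.797 0.254
endloop
endfacet
facet normal -0.867 -0.250 -0.431
outer loop
vertex 1.807 1.155 0.541
vertex 2.053 0.797 0.254
vertex 1.629 -0.324 1.759
endloop
endfacet
facet normal 0.434 0.727 -0.532
outer loop
vertex 2.053 0.797 0.254
vertex 2.411 0.984 0.801
vertex 2.51 0.549 0.288
endloop
endfacet
facet normal -0.337 -0.707 -0.622
outer loop
vertex 2.053 0.797 0.254
vertex 2.51 0.549 0.288
vertex 1.629 -0.324 1.759
endloop
endfacet
facet normal 0.435 0.726 -0.532
outer loop
vertex 2.51 0.549 0.288
vertex 2.411 0.984 0.801
vertex 2.908 0.555 0.622
endloop
endfacet
facet normal 0.303 -0.888 -0.345
outer loop
vertex 2.51 0.549 0.288
vertex 2.908 0.555 0.622
vertex 1.629 -0.324 1.759
endloop
endfacet
facet normal 0.435 0.726 -0.533
outer loop
vertex 2.908 0.555 0.622
vertex 2.411 0.984 0.801
vertex 3.016 0.813 1.062
endloop
endfacet
facet normal 0.684 -0.690 0.236
outer loop
vertex 2.908 0.555 0.622
vertex 3.016 0.813 1.062
vertex 1.629 -0.324 1.759
endloop
endfacet
facet normal -0.426 -0.275 0.862
outer loop
vertex 1.275 0.401 3.608
vertex 1.496 1.145 3.955
vertex 0.339 0.832 3.283
endloop
endfacet
facet normal -0.261 -0.875 -0.408
outer loop
vertex 0.684 1.055 2.585
vertex 1.275 0.401 3.608
vertex 0.339 0.832 3.283
endloop
endfacet
facet normal -0.426 -0.276 0.862
outer loop
vertex 0.339 0.832 3.283
vertex 1.496 1.145 3.955
vertex 0.561 1.575 3.631
endloop
endfacet
facet normal -0.866 0.400 -0.300
outer loop
vertex 0.561 1.575 3.631
vertex 0.684 1.055 2.585
vertex 0.339 0.832 3.283
endloop
endfacet
facet normal 0.867 -0.398 0.301
outer loop
vertex 1.275 0.401 3.608
vertex 1.841 1.368 3.257
vertex 1.496 1.145 3.955
endloop
endfacet
facet normal -0.261 -0.875 -0.409
outer loop
vertex 1.619 0.625 2.909
vertex 1.275 0.401 3.608
vertex 0.684 1.055 2.585
endloop
endfacet
facet normal 0.867 -0.399 0.299
outer loop
vertex 1.619 0.625 2.909
vertex 1.841 1.368 3.257
vertex 1.275 0.401 3.608
endloop
endfacet
facet normal 0.261 0.875 0.408
outer loop
vertex 1.496 1.145 3.955
vertex 1.841 1.368 3.257
vertex 0.561 1.575 3.631
endloop
endfacet
facet normal -0.867 0.397 -0.300
outer loop
vertex 0.905 1.799 2.932
vertex 0.684 1.055 2.585
vertex 0.561 1.575 3.631
endloop
endfacet
facet normal 0.261 0.875 0.409
outer loop
vertex 0.561 1.575 3.631
vertex 1.841 1.368 3.257
vertex 0.905 1.799 2.932
endloop
endfacet
facet normal 0.425 0.276 -0.862
outer loop
vertex 0.905 1.799 2.932
vertex 1.619 0.625 2.909
vertex 0.684 1.055 2.585
endloop
endfacet
facet normal 0.426 0.276 -0.861
outer loop
vertex 1.841 1.368 3.257
vertex 1.619 0.625 2.909
vertex 0.905 1.799 2.932
endloop
endfacet

endsolid


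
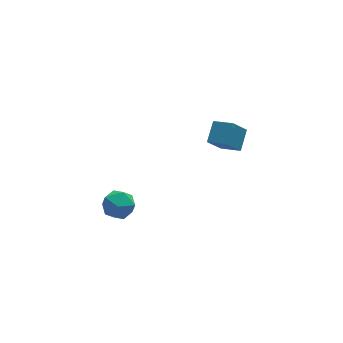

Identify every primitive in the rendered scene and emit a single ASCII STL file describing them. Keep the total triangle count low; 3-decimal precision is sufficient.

solid 
facet normal -0.606 -0.196 0.771
outer loop
vertex 3.869 3.25 1.071
vertex 3.111 4.099 0.691
vertex 3.245 2.374 0.357
endloop
endfacet
facet normal 0.632 -0.708 0.316
outer loop
vertex 4.069 2.641 -0.691
vertex 3.869 3.25 1.071
vertex 3.245 2.374 0.357
endloop
endfacet
facet normal -0.606 -0.196 0.771
outer loop
vertex 3.245 2.374 0.357
vertex 3.111 4.099 0.691
vertex 2.487 3.223 -0.022
endloop
endfacet
facet normal -0.483 -0.679 -0.553
outer loop
vertex 2.487 3.223 -0.022
vertex 4.069 2.641 -0.691
vertex 3.245 2.374 0.357
endloop
endfacet
facet normal 0.483 0.679 0.553
outer loop
vertex 3.869 3.25 1.071
vertex 3.935 4.366 -0.357
vertex 3.111 4.099 0.691
endloop
endfacet
facet normal 0.632 -0.708 0.316
outer loop
vertex 4.693 3.517 0.022
vertex 3.869 3.25 1.071
vertex 4.069 2.641 -0.691
endloop
endfacet
facet normal 0.484 0.679 0.553
outer loop
vertex 4.693 3.517 0.022
vertex 3.935 4.366 -0.357
vertex 3.869 3.25 1.071
endloop
endfacet
facet normal -0.632 0.708 -0.316
outer loop
vertex 3.111 4.099 0.691
vertex 3.935 4.366 -0.357
vertex 2.487 3.223 -0.022
endloop
endfacet
facet normal -0.483 -0.679 -0.553
outer loop
vertex 3.311 3.49 -1.071
vertex 4.069 2.641 -0.691
vertex 2.487 3.223 -0.022
endloop
endfacet
facet normal -0.632 0.708 -0.316
outer loop
vertex 2.487 3.223 -0.022
vertex 3.935 4.366 -0.357
vertex 3.311 3.49 -1.071
endloop
endfacet
facet normal 0.606 0.196 -0.771
outer loop
vertex 3.311 3.49 -1.071
vertex 4.693 3.517 0.022
vertex 4.069 2.641 -0.691
endloop
endfacet
facet normal 0.606 0.197 -0.771
outer loop
vertex 3.935 4.366 -0.357
vertex 4.693 3.517 0.022
vertex 3.311 3.49 -1.071
endloop
endfacet
facet normal -0.166 0.527 0.833
outer loop
vertex -2.787 1.869 -1.034
vertex -3.41 1.218 -0.746
vertex -2.497 1.135 -0.512
endloop
endfacet
facet normal 0.502 0.624 0.599
outer loop
vertex -2.787 1.869 -1.034
vertex -2.497 1.135 -0.512
vertex -1.979 1.426 -1.249
endloop
endfacet
facet normal 0.466 0.882 -0.066
outer loop
vertex -2.787 1.869 -1.034
vertex -1.979 1.426 -1.249
vertex -2.573 1.688 -1.938
endloop
endfacet
facet normal -0.222 0.945 -0.242
outer loop
vertex -2.787 1.869 -1.034
vertex -2.573 1.688 -1.938
vertex -3.457 1.56 -1.627
endloop
endfacet
facet normal -0.613 0.725 0.314
outer loop
vertex -2.787 1.869 -1.034
vertex -3.457 1.56 -1.627
vertex -3.41 1.218 -0.746
endloop
endfacet
facet normal 0.821 -0.014 0.571
outer loop
vertex -1.979 1.426 -1.249
vertex -2.497 1.135 -0.512
vertex -2.103 0.5 -1.093
endloop
endfacet
facet normal -0.259 -0.170 0.951
outer loop
vertex -2.497 1.135 -0.512
vertex -3.41 1.218 -0.746
vertex -2.987 0.372 -0.782
endloop
endfacet
facet normal -0.982 0.150 0.111
outer loop
vertex -3.41 1.218 -0.746
vertex -3.457 1.56 -1.627
vertex -3.581 0.634 -1.471
endloop
endfacet
facet normal -0.351 0.504 -0.789
outer loop
vertex -3.457 1.56 -1.627
vertex -2.573 1.688 -1.938
vertex -3.063 0.925 -2.208
endloop
endfacet
facet normal 0.763 0.403 -0.505
outer loop
vertex -2.573 1.688 -1.938
vertex -1.979 1.426 -1.249
vertex -2.15 0.842 -1.974
endloop
endfacet
facet normal 0.222 -0.945 0.242
outer loop
vertex -2.773 0.191 -1.686
vertex -2.103 0.5 -1.093
vertex -2.987 0.372 -0.782
endloop
endfacet
facet normal -0.466 -0.882 0.066
outer loop
vertex -2.773 0.191 -1.686
vertex -2.987 0.372 -0.782
vertex -3.581 0.634 -1.471
endloop
endfacet
facet normal -0.502 -0.624 -0.599
outer loop
vertex -2.773 0.191 -1.686
vertex -3.581 0.634 -1.471
vertex -3.063 0.925 -2.208
endloop
endfacet
facet normal 0.166 -0.527 -0.833
outer loop
vertex -2.773 0.191 -1.686
vertex -3.063 0.925 -2.208
vertex -2.15 0.842 -1.974
endloop
endfacet
facet normal 0.613 -0.725 -0.314
outer loop
vertex -2.773 0.191 -1.686
vertex -2.15 0.842 -1.974
vertex -2.103 0.5 -1.093
endloop
endfacet
facet normal 0.351 -0.504 0.789
outer loop
vertex -2.987 0.372 -0.782
vertex -2.103 0.5 -1.093
vertex -2.497 1.135 -0.512
endloop
endfacet
facet normal -0.763 -0.403 0.505
outer loop
vertex -3.581 0.634 -1.471
vertex -2.987 0.372 -0.782
vertex -3.41 1.218 -0.746
endloop
endfacet
facet normal -0.821 0.014 -0.571
outer loop
vertex -3.063 0.925 -2.208
vertex -3.581 0.634 -1.471
vertex -3.457 1.56 -1.627
endloop
endfacet
facet normal 0.259 0.170 -0.951
outer loop
vertex -2.15 0.842 -1.974
vertex -3.063 0.925 -2.208
vertex -2.573 1.688 -1.938
endloop
endfacet
facet normal 0.982 -0.150 -0.111
outer loop
vertex -2.103 0.5 -1.093
vertex -2.15 0.842 -1.974
vertex -1.979 1.426 -1.249
endloop
endfacet

endsolid


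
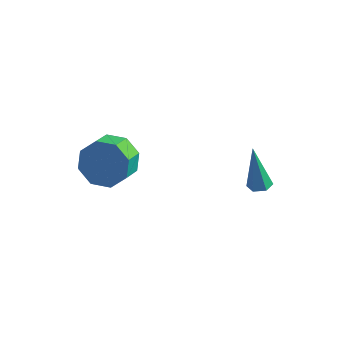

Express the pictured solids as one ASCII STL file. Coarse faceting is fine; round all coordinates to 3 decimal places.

solid 
facet normal 0.227 -0.132 -0.965
outer loop
vertex 1.813 3.362 -3.34
vertex 1.333 3.153 -3.424
vertex 1.408 3.675 -3.478
endloop
endfacet
facet normal 0.541 0.806 0.241
outer loop
vertex 1.813 3.362 -3.34
vertex 1.408 3.675 -3.478
vertex 0.867 3.427 -1.436
endloop
endfacet
facet normal 0.227 -0.132 -0.965
outer loop
vertex 1.408 3.675 -3.478
vertex 1.333 3.153 -3.424
vertex 0.929 3.466 -3.562
endloop
endfacet
facet normal -0.401 0.916 0.005
outer loop
vertex 1.408 3.675 -3.478
vertex 0.929 3.466 -3.562
vertex 0.867 3.427 -1.436
endloop
endfacet
facet normal 0.227 -0.132 -0.965
outer loop
vertex 0.929 3.466 -3.562
vertex 1.333 3.153 -3.424
vertex 0.854 2.944 -3.508
endloop
endfacet
facet normal -0.990 0.140 -0.026
outer loop
vertex 0.929 3.466 -3.562
vertex 0.854 2.944 -3.508
vertex 0.867 3.427 -1.436
endloop
endfacet
facet normal 0.227 -0.132 -0.965
outer loop
vertex 0.854 2.944 -3.508
vertex 1.333 3.153 -3.424
vertex 1.259 2.631 -3.37
endloop
endfacet
facet normal -0.639 -0.748 0.178
outer loop
vertex 0.854 2.944 -3.508
vertex 1.259 2.631 -3.37
vertex 0.867 3.427 -1.436
endloop
endfacet
facet normal 0.227 -0.132 -0.965
outer loop
vertex 1.259 2.631 -3.37
vertex 1.333 3.153 -3.424
vertex 1.738 2.84 -3.286
endloop
endfacet
facet normal 0.302 -0.859 0.415
outer loop
vertex 1.259 2.631 -3.37
vertex 1.738 2.84 -3.286
vertex 0.867 3.427 -1.436
endloop
endfacet
facet normal 0.227 -0.132 -0.965
outer loop
vertex 1.738 2.84 -3.286
vertex 1.333 3.153 -3.424
vertex 1.813 3.362 -3.34
endloop
endfacet
facet normal 0.891 -0.082 0.446
outer loop
vertex 1.738 2.84 -3.286
vertex 1.813 3.362 -3.34
vertex 0.867 3.427 -1.436
endloop
endfacet
facet normal -0.034 0.878 -0.477
outer loop
vertex -2.673 0.62 -0.6
vertex -3.619 0.343 -1.042
vertex -3.318 0.847 -0.135
endloop
endfacet
facet normal 0.625 0.391 0.676
outer loop
vertex -2.673 0.62 -0.6
vertex -3.318 0.847 -0.135
vertex -2.636 -0.346 -0.075
endloop
endfacet
facet normal 0.624 0.391 0.676
outer loop
vertex -2.636 -0.346 -0.075
vertex -3.318 0.847 -0.135
vertex -3.281 -0.119 0.389
endloop
endfacet
facet normal 0.034 -0.878 0.477
outer loop
vertex -2.636 -0.346 -0.075
vertex -3.281 -0.119 0.389
vertex -3.581 -0.623 -0.518
endloop
endfacet
facet normal -0.034 0.878 -0.477
outer loop
vertex -3.318 0.847 -0.135
vertex -3.619 0.343 -1.042
vertex -4.139 0.779 -0.202
endloop
endfacet
facet normal -0.110 0.471 0.875
outer loop
vertex -3.318 0.847 -0.135
vertex -4.139 0.779 -0.202
vertex -3.281 -0.119 0.389
endloop
endfacet
facet normal -0.111 0.470 0.876
outer loop
vertex -3.281 -0.119 0.389
vertex -4.139 0.779 -0.202
vertex -4.102 -0.188 0.322
endloop
endfacet
facet normal 0.035 -0.878 0.477
outer loop
vertex -3.281 -0.119 0.389
vertex -4.102 -0.188 0.322
vertex -3.581 -0.623 -0.518
endloop
endfacet
facet normal -0.034 0.878 -0.477
outer loop
vertex -4.139 0.779 -0.202
vertex -3.619 0.343 -1.042
vertex -4.656 0.455 -0.761
endloop
endfacet
facet normal -0.780 0.275 0.562
outer loop
vertex -4.139 0.779 -0.202
vertex -4.656 0.455 -0.761
vertex -4.102 -0.188 0.322
endloop
endfacet
facet normal -0.780 0.274 0.562
outer loop
vertex -4.102 -0.188 0.322
vertex -4.656 0.455 -0.761
vertex -4.618 -0.511 -0.237
endloop
endfacet
facet normal 0.034 -0.879 0.476
outer loop
vertex -4.102 -0.188 0.322
vertex -4.618 -0.511 -0.237
vertex -3.581 -0.623 -0.518
endloop
endfacet
facet normal -0.034 0.879 -0.476
outer loop
vertex -4.656 0.455 -0.761
vertex -3.619 0.343 -1.042
vertex -4.564 0.066 -1.485
endloop
endfacet
facet normal -0.993 -0.083 -0.081
outer loop
vertex -4.656 0.455 -0.761
vertex -4.564 0.066 -1.485
vertex -4.618 -0.511 -0.237
endloop
endfacet
facet normal -0.993 -0.082 -0.081
outer loop
vertex -4.618 -0.511 -0.237
vertex -4.564 0.066 -1.485
vertex -4.527 -0.9 -0.96
endloop
endfacet
facet normal 0.034 -0.878 0.477
outer loop
vertex -4.618 -0.511 -0.237
vertex -4.527 -0.9 -0.96
vertex -3.581 -0.623 -0.518
endloop
endfacet
facet normal -0.034 0.878 -0.477
outer loop
vertex -4.564 0.066 -1.485
vertex -3.619 0.343 -1.042
vertex -3.919 -0.161 -1.949
endloop
endfacet
facet normal -0.624 -0.391 -0.676
outer loop
vertex -4.564 0.066 -1.485
vertex -3.919 -0.161 -1.949
vertex -4.527 -0.9 -0.96
endloop
endfacet
facet normal -0.625 -0.391 -0.676
outer loop
vertex -4.527 -0.9 -0.96
vertex -3.919 -0.161 -1.949
vertex -3.882 -1.127 -1.425
endloop
endfacet
facet normal 0.034 -0.878 0.477
outer loop
vertex -4.527 -0.9 -0.96
vertex -3.882 -1.127 -1.425
vertex -3.581 -0.623 -0.518
endloop
endfacet
facet normal -0.035 0.878 -0.477
outer loop
vertex -3.919 -0.161 -1.949
vertex -3.619 0.343 -1.042
vertex -3.098 -0.092 -1.882
endloop
endfacet
facet normal 0.111 -0.471 -0.875
outer loop
vertex -3.919 -0.161 -1.949
vertex -3.098 -0.092 -1.882
vertex -3.882 -1.127 -1.425
endloop
endfacet
facet normal 0.110 -0.470 -0.876
outer loop
vertex -3.882 -1.127 -1.425
vertex -3.098 -0.092 -1.882
vertex -3.061 -1.059 -1.358
endloop
endfacet
facet normal 0.034 -0.878 0.477
outer loop
vertex -3.882 -1.127 -1.425
vertex -3.061 -1.059 -1.358
vertex -3.581 -0.623 -0.518
endloop
endfacet
facet normal -0.034 0.879 -0.476
outer loop
vertex -3.098 -0.092 -1.882
vertex -3.619 0.343 -1.042
vertex -2.582 0.231 -1.323
endloop
endfacet
facet normal 0.780 -0.275 -0.562
outer loop
vertex -3.098 -0.092 -1.882
vertex -2.582 0.231 -1.323
vertex -3.061 -1.059 -1.358
endloop
endfacet
facet normal 0.780 -0.274 -0.562
outer loop
vertex -3.061 -1.059 -1.358
vertex -2.582 0.231 -1.323
vertex -2.544 -0.735 -0.799
endloop
endfacet
facet normal 0.034 -0.878 0.477
outer loop
vertex -3.061 -1.059 -1.358
vertex -2.544 -0.735 -0.799
vertex -3.581 -0.623 -0.518
endloop
endfacet
facet normal -0.034 0.878 -0.477
outer loop
vertex -2.582 0.231 -1.323
vertex -3.619 0.343 -1.042
vertex -2.673 0.62 -0.6
endloop
endfacet
facet normal 0.993 0.083 0.081
outer loop
vertex -2.582 0.231 -1.323
vertex -2.673 0.62 -0.6
vertex -2.544 -0.735 -0.799
endloop
endfacet
facet normal 0.993 0.083 0.082
outer loop
vertex -2.544 -0.735 -0.799
vertex -2.673 0.62 -0.6
vertex -2.636 -0.346 -0.075
endloop
endfacet
facet normal 0.034 -0.879 0.476
outer loop
vertex -2.544 -0.735 -0.799
vertex -2.636 -0.346 -0.075
vertex -3.581 -0.623 -0.518
endloop
endfacet

endsolid


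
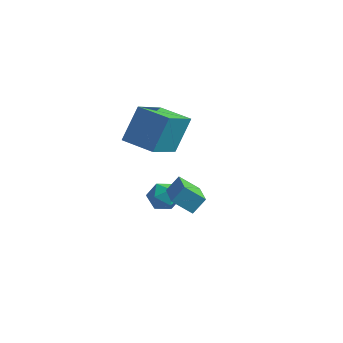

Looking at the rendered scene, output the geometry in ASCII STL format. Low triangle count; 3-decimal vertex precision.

solid 
facet normal -0.914 0.067 0.401
outer loop
vertex -2.657 3.084 -1.144
vertex -2.361 3.395 -0.521
vertex -2.581 3.835 -1.096
endloop
endfacet
facet normal -0.944 0.115 -0.310
outer loop
vertex -2.657 3.084 -1.144
vertex -2.581 3.835 -1.096
vertex -2.412 3.479 -1.742
endloop
endfacet
facet normal -0.656 -0.478 -0.584
outer loop
vertex -2.657 3.084 -1.144
vertex -2.412 3.479 -1.742
vertex -2.087 2.818 -1.566
endloop
endfacet
facet normal -0.448 -0.893 -0.043
outer loop
vertex -2.657 3.084 -1.144
vertex -2.087 2.818 -1.566
vertex -2.055 2.766 -0.812
endloop
endfacet
facet normal -0.607 -0.557 0.567
outer loop
vertex -2.657 3.084 -1.144
vertex -2.055 2.766 -0.812
vertex -2.361 3.395 -0.521
endloop
endfacet
facet normal -0.541 0.669 -0.510
outer loop
vertex -2.412 3.479 -1.742
vertex -2.581 3.835 -1.096
vertex -1.965 4.034 -1.488
endloop
endfacet
facet normal -0.492 0.591 0.640
outer loop
vertex -2.581 3.835 -1.096
vertex -2.361 3.395 -0.521
vertex -1.933 3.982 -0.734
endloop
endfacet
facet normal 0.004 -0.418 0.908
outer loop
vertex -2.361 3.395 -0.521
vertex -2.055 2.766 -0.812
vertex -1.608 3.321 -0.558
endloop
endfacet
facet normal 0.262 -0.962 -0.077
outer loop
vertex -2.055 2.766 -0.812
vertex -2.087 2.818 -1.566
vertex -1.439 2.965 -1.204
endloop
endfacet
facet normal -0.075 -0.291 -0.954
outer loop
vertex -2.087 2.818 -1.566
vertex -2.412 3.479 -1.742
vertex -1.659 3.405 -1.779
endloop
endfacet
facet normal 0.448 0.893 0.043
outer loop
vertex -1.363 3.716 -1.156
vertex -1.965 4.034 -1.488
vertex -1.933 3.982 -0.734
endloop
endfacet
facet normal 0.656 0.478 0.584
outer loop
vertex -1.363 3.716 -1.156
vertex -1.933 3.982 -0.734
vertex -1.608 3.321 -0.558
endloop
endfacet
facet normal 0.944 -0.115 0.310
outer loop
vertex -1.363 3.716 -1.156
vertex -1.608 3.321 -0.558
vertex -1.439 2.965 -1.204
endloop
endfacet
facet normal 0.914 -0.067 -0.401
outer loop
vertex -1.363 3.716 -1.156
vertex -1.439 2.965 -1.204
vertex -1.659 3.405 -1.779
endloop
endfacet
facet normal 0.607 0.557 -0.567
outer loop
vertex -1.363 3.716 -1.156
vertex -1.659 3.405 -1.779
vertex -1.965 4.034 -1.488
endloop
endfacet
facet normal -0.262 0.962 0.077
outer loop
vertex -1.933 3.982 -0.734
vertex -1.965 4.034 -1.488
vertex -2.581 3.835 -1.096
endloop
endfacet
facet normal 0.075 0.291 0.954
outer loop
vertex -1.608 3.321 -0.558
vertex -1.933 3.982 -0.734
vertex -2.361 3.395 -0.521
endloop
endfacet
facet normal 0.541 -0.669 0.510
outer loop
vertex -1.439 2.965 -1.204
vertex -1.608 3.321 -0.558
vertex -2.055 2.766 -0.812
endloop
endfacet
facet normal 0.492 -0.591 -0.640
outer loop
vertex -1.659 3.405 -1.779
vertex -1.439 2.965 -1.204
vertex -2.087 2.818 -1.566
endloop
endfacet
facet normal -0.004 0.418 -0.908
outer loop
vertex -1.965 4.034 -1.488
vertex -1.659 3.405 -1.779
vertex -2.412 3.479 -1.742
endloop
endfacet
facet normal -0.587 0.732 -0.346
outer loop
vertex -1.423 2.637 -0.08
vertex -1.148 3.145 0.529
vertex -0.66 2.959 -0.693
endloop
endfacet
facet normal -0.327 -0.606 -0.725
outer loop
vertex 0.468 1.555 -0.029
vertex -1.423 2.637 -0.08
vertex -0.66 2.959 -0.693
endloop
endfacet
facet normal -0.588 0.731 -0.346
outer loop
vertex -0.66 2.959 -0.693
vertex -1.148 3.145 0.529
vertex -0.386 3.468 -0.084
endloop
endfacet
facet normal 0.740 0.313 -0.595
outer loop
vertex -0.386 3.468 -0.084
vertex 0.468 1.555 -0.029
vertex -0.66 2.959 -0.693
endloop
endfacet
facet normal -0.740 -0.313 0.595
outer loop
vertex -1.423 2.637 -0.08
vertex -0.02 1.741 1.193
vertex -1.148 3.145 0.529
endloop
endfacet
facet normal -0.327 -0.606 -0.726
outer loop
vertex -0.294 1.232 0.584
vertex -1.423 2.637 -0.08
vertex 0.468 1.555 -0.029
endloop
endfacet
facet normal -0.740 -0.313 0.595
outer loop
vertex -0.294 1.232 0.584
vertex -0.02 1.741 1.193
vertex -1.423 2.637 -0.08
endloop
endfacet
facet normal 0.327 0.606 0.725
outer loop
vertex -1.148 3.145 0.529
vertex -0.02 1.741 1.193
vertex -0.386 3.468 -0.084
endloop
endfacet
facet normal 0.740 0.313 -0.595
outer loop
vertex 0.743 2.063 0.58
vertex 0.468 1.555 -0.029
vertex -0.386 3.468 -0.084
endloop
endfacet
facet normal 0.327 0.606 0.725
outer loop
vertex -0.386 3.468 -0.084
vertex -0.02 1.741 1.193
vertex 0.743 2.063 0.58
endloop
endfacet
facet normal 0.588 -0.732 0.345
outer loop
vertex 0.743 2.063 0.58
vertex -0.294 1.232 0.584
vertex 0.468 1.555 -0.029
endloop
endfacet
facet normal 0.587 -0.731 0.347
outer loop
vertex -0.02 1.741 1.193
vertex -0.294 1.232 0.584
vertex 0.743 2.063 0.58
endloop
endfacet
facet normal -0.993 0.003 0.114
outer loop
vertex -2.37 2.135 4.739
vertex -2.491 3.945 3.641
vertex -2.54 1.239 3.28
endloop
endfacet
facet normal 0.057 -0.854 0.518
outer loop
vertex -1.129 1.235 3.119
vertex -2.37 2.135 4.739
vertex -2.54 1.239 3.28
endloop
endfacet
facet normal -0.994 0.003 0.113
outer loop
vertex -2.54 1.239 3.28
vertex -2.491 3.945 3.641
vertex -2.66 3.049 2.183
endloop
endfacet
facet normal -0.098 -0.521 -0.848
outer loop
vertex -2.66 3.049 2.183
vertex -1.129 1.235 3.119
vertex -2.54 1.239 3.28
endloop
endfacet
facet normal 0.098 0.521 0.848
outer loop
vertex -2.37 2.135 4.739
vertex -1.08 3.941 3.48
vertex -2.491 3.945 3.641
endloop
endfacet
facet normal 0.057 -0.854 0.518
outer loop
vertex -0.96 2.131 4.577
vertex -2.37 2.135 4.739
vertex -1.129 1.235 3.119
endloop
endfacet
facet normal 0.099 0.521 0.848
outer loop
vertex -0.96 2.131 4.577
vertex -1.08 3.941 3.48
vertex -2.37 2.135 4.739
endloop
endfacet
facet normal -0.057 0.854 -0.518
outer loop
vertex -2.491 3.945 3.641
vertex -1.08 3.941 3.48
vertex -2.66 3.049 2.183
endloop
endfacet
facet normal -0.099 -0.521 -0.848
outer loop
vertex -1.25 3.045 2.021
vertex -1.129 1.235 3.119
vertex -2.66 3.049 2.183
endloop
endfacet
facet normal -0.057 0.854 -0.518
outer loop
vertex -2.66 3.049 2.183
vertex -1.08 3.941 3.48
vertex -1.25 3.045 2.021
endloop
endfacet
facet normal 0.994 -0.003 -0.114
outer loop
vertex -1.25 3.045 2.021
vertex -0.96 2.131 4.577
vertex -1.129 1.235 3.119
endloop
endfacet
facet normal 0.993 -0.003 -0.114
outer loop
vertex -1.08 3.941 3.48
vertex -0.96 2.131 4.577
vertex -1.25 3.045 2.021
endloop
endfacet

endsolid


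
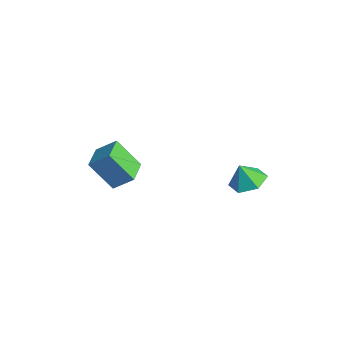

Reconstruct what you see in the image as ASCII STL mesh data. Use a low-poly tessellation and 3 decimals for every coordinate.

solid 
facet normal 0.157 0.323 -0.933
outer loop
vertex 3.029 2.217 -0.704
vertex 2.522 3.021 -0.511
vertex 3.48 3.003 -0.356
endloop
endfacet
facet normal 0.620 -0.586 0.522
outer loop
vertex 3.029 2.217 -0.704
vertex 3.48 3.003 -0.356
vertex 2.338 2.639 0.591
endloop
endfacet
facet normal 0.157 0.323 -0.933
outer loop
vertex 3.48 3.003 -0.356
vertex 2.522 3.021 -0.511
vertex 2.973 3.806 -0.163
endloop
endfacet
facet normal 0.592 0.185 0.785
outer loop
vertex 3.48 3.003 -0.356
vertex 2.973 3.806 -0.163
vertex 2.338 2.639 0.591
endloop
endfacet
facet normal 0.156 0.324 -0.933
outer loop
vertex 2.973 3.806 -0.163
vertex 2.522 3.021 -0.511
vertex 2.015 3.825 -0.317
endloop
endfacet
facet normal -0.118 0.583 0.804
outer loop
vertex 2.973 3.806 -0.163
vertex 2.015 3.825 -0.317
vertex 2.338 2.639 0.591
endloop
endfacet
facet normal 0.156 0.324 -0.933
outer loop
vertex 2.015 3.825 -0.317
vertex 2.522 3.021 -0.511
vertex 1.565 3.039 -0.665
endloop
endfacet
facet normal -0.801 0.211 0.560
outer loop
vertex 2.015 3.825 -0.317
vertex 1.565 3.039 -0.665
vertex 2.338 2.639 0.591
endloop
endfacet
facet normal 0.156 0.323 -0.934
outer loop
vertex 1.565 3.039 -0.665
vertex 2.522 3.021 -0.511
vertex 2.072 2.235 -0.858
endloop
endfacet
facet normal -0.774 -0.559 0.298
outer loop
vertex 1.565 3.039 -0.665
vertex 2.072 2.235 -0.858
vertex 2.338 2.639 0.591
endloop
endfacet
facet normal 0.156 0.323 -0.934
outer loop
vertex 2.072 2.235 -0.858
vertex 2.522 3.021 -0.511
vertex 3.029 2.217 -0.704
endloop
endfacet
facet normal -0.063 -0.958 0.279
outer loop
vertex 2.072 2.235 -0.858
vertex 3.029 2.217 -0.704
vertex 2.338 2.639 0.591
endloop
endfacet
facet normal -0.767 0.640 -0.048
outer loop
vertex -1.167 -2.941 1.337
vertex -0.568 -2.165 2.114
vertex -0.381 -2.107 -0.102
endloop
endfacet
facet normal -0.479 -0.621 -0.621
outer loop
vertex 0.708 -3.015 -0.034
vertex -1.167 -2.941 1.337
vertex -0.381 -2.107 -0.102
endloop
endfacet
facet normal -0.767 0.639 -0.048
outer loop
vertex -0.381 -2.107 -0.102
vertex -0.568 -2.165 2.114
vertex 0.217 -1.331 0.674
endloop
endfacet
facet normal 0.427 0.453 -0.782
outer loop
vertex 0.217 -1.331 0.674
vertex 0.708 -3.015 -0.034
vertex -0.381 -2.107 -0.102
endloop
endfacet
facet normal -0.427 -0.454 0.782
outer loop
vertex -1.167 -2.941 1.337
vertex 0.521 -3.073 2.182
vertex -0.568 -2.165 2.114
endloop
endfacet
facet normal -0.478 -0.621 -0.621
outer loop
vertex -0.077 -3.849 1.406
vertex -1.167 -2.941 1.337
vertex 0.708 -3.015 -0.034
endloop
endfacet
facet normal -0.427 -0.453 0.782
outer loop
vertex -0.077 -3.849 1.406
vertex 0.521 -3.073 2.182
vertex -1.167 -2.941 1.337
endloop
endfacet
facet normal 0.479 0.621 0.621
outer loop
vertex -0.568 -2.165 2.114
vertex 0.521 -3.073 2.182
vertex 0.217 -1.331 0.674
endloop
endfacet
facet normal 0.427 0.453 -0.782
outer loop
vertex 1.307 -2.239 0.743
vertex 0.708 -3.015 -0.034
vertex 0.217 -1.331 0.674
endloop
endfacet
facet normal 0.478 0.621 0.621
outer loop
vertex 0.217 -1.331 0.674
vertex 0.521 -3.073 2.182
vertex 1.307 -2.239 0.743
endloop
endfacet
facet normal 0.767 -0.640 0.048
outer loop
vertex 1.307 -2.239 0.743
vertex -0.077 -3.849 1.406
vertex 0.708 -3.015 -0.034
endloop
endfacet
facet normal 0.767 -0.640 0.048
outer loop
vertex 0.521 -3.073 2.182
vertex -0.077 -3.849 1.406
vertex 1.307 -2.239 0.743
endloop
endfacet

endsolid


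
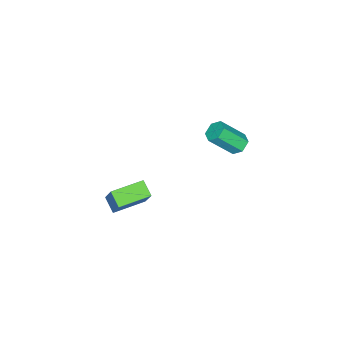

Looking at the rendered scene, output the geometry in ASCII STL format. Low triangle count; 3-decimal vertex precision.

solid 
facet normal -0.308 -0.405 -0.861
outer loop
vertex 2.562 -2.588 3.436
vertex 1.238 -1.673 3.48
vertex 2.983 -1.958 2.989
endloop
endfacet
facet normal 0.822 -0.568 -0.027
outer loop
vertex 3.402 -1.407 4.16
vertex 2.562 -2.588 3.436
vertex 2.983 -1.958 2.989
endloop
endfacet
facet normal -0.308 -0.404 -0.861
outer loop
vertex 2.983 -1.958 2.989
vertex 1.238 -1.673 3.48
vertex 1.659 -1.042 3.033
endloop
endfacet
facet normal 0.479 0.716 -0.508
outer loop
vertex 1.659 -1.042 3.033
vertex 3.402 -1.407 4.16
vertex 2.983 -1.958 2.989
endloop
endfacet
facet normal -0.478 -0.716 0.508
outer loop
vertex 2.562 -2.588 3.436
vertex 1.657 -1.122 4.651
vertex 1.238 -1.673 3.48
endloop
endfacet
facet normal 0.822 -0.568 -0.027
outer loop
vertex 2.981 -2.038 4.607
vertex 2.562 -2.588 3.436
vertex 3.402 -1.407 4.16
endloop
endfacet
facet normal -0.479 -0.716 0.508
outer loop
vertex 2.981 -2.038 4.607
vertex 1.657 -1.122 4.651
vertex 2.562 -2.588 3.436
endloop
endfacet
facet normal -0.823 0.568 0.027
outer loop
vertex 1.238 -1.673 3.48
vertex 1.657 -1.122 4.651
vertex 1.659 -1.042 3.033
endloop
endfacet
facet normal 0.478 0.717 -0.508
outer loop
vertex 2.078 -0.492 4.204
vertex 3.402 -1.407 4.16
vertex 1.659 -1.042 3.033
endloop
endfacet
facet normal -0.822 0.569 0.027
outer loop
vertex 1.659 -1.042 3.033
vertex 1.657 -1.122 4.651
vertex 2.078 -0.492 4.204
endloop
endfacet
facet normal 0.308 0.404 0.861
outer loop
vertex 2.078 -0.492 4.204
vertex 2.981 -2.038 4.607
vertex 3.402 -1.407 4.16
endloop
endfacet
facet normal 0.309 0.405 0.861
outer loop
vertex 1.657 -1.122 4.651
vertex 2.981 -2.038 4.607
vertex 2.078 -0.492 4.204
endloop
endfacet
facet normal -0.400 0.561 -0.725
outer loop
vertex -3.274 1.383 3.382
vertex -3.718 0.984 3.318
vertex -3.778 1.44 3.704
endloop
endfacet
facet normal 0.369 0.822 0.433
outer loop
vertex -3.274 1.383 3.382
vertex -3.778 1.44 3.704
vertex -2.599 0.435 4.607
endloop
endfacet
facet normal 0.368 0.822 0.434
outer loop
vertex -2.599 0.435 4.607
vertex -3.778 1.44 3.704
vertex -3.103 0.491 4.928
endloop
endfacet
facet normal 0.399 -0.561 0.725
outer loop
vertex -2.599 0.435 4.607
vertex -3.103 0.491 4.928
vertex -3.042 0.036 4.542
endloop
endfacet
facet normal -0.399 0.561 -0.725
outer loop
vertex -3.778 1.44 3.704
vertex -3.718 0.984 3.318
vertex -4.221 1.041 3.639
endloop
endfacet
facet normal -0.543 0.492 0.681
outer loop
vertex -3.778 1.44 3.704
vertex -4.221 1.041 3.639
vertex -3.103 0.491 4.928
endloop
endfacet
facet normal -0.542 0.493 0.681
outer loop
vertex -3.103 0.491 4.928
vertex -4.221 1.041 3.639
vertex -3.546 0.092 4.864
endloop
endfacet
facet normal 0.401 -0.561 0.725
outer loop
vertex -3.103 0.491 4.928
vertex -3.546 0.092 4.864
vertex -3.042 0.036 4.542
endloop
endfacet
facet normal -0.399 0.561 -0.725
outer loop
vertex -4.221 1.041 3.639
vertex -3.718 0.984 3.318
vertex -4.161 0.585 3.253
endloop
endfacet
facet normal -0.911 -0.329 0.247
outer loop
vertex -4.221 1.041 3.639
vertex -4.161 0.585 3.253
vertex -3.546 0.092 4.864
endloop
endfacet
facet normal -0.911 -0.330 0.247
outer loop
vertex -3.546 0.092 4.864
vertex -4.161 0.585 3.253
vertex -3.486 -0.363 4.478
endloop
endfacet
facet normal 0.400 -0.562 0.724
outer loop
vertex -3.546 0.092 4.864
vertex -3.486 -0.363 4.478
vertex -3.042 0.036 4.542
endloop
endfacet
facet normal -0.399 0.561 -0.725
outer loop
vertex -4.161 0.585 3.253
vertex -3.718 0.984 3.318
vertex -3.657 0.529 2.932
endloop
endfacet
facet normal -0.368 -0.823 -0.434
outer loop
vertex -4.161 0.585 3.253
vertex -3.657 0.529 2.932
vertex -3.486 -0.363 4.478
endloop
endfacet
facet normal -0.370 -0.822 -0.433
outer loop
vertex -3.486 -0.363 4.478
vertex -3.657 0.529 2.932
vertex -2.982 -0.42 4.156
endloop
endfacet
facet normal 0.400 -0.561 0.725
outer loop
vertex -3.486 -0.363 4.478
vertex -2.982 -0.42 4.156
vertex -3.042 0.036 4.542
endloop
endfacet
facet normal -0.401 0.561 -0.725
outer loop
vertex -3.657 0.529 2.932
vertex -3.718 0.984 3.318
vertex -3.214 0.928 2.996
endloop
endfacet
facet normal 0.542 -0.493 -0.681
outer loop
vertex -3.657 0.529 2.932
vertex -3.214 0.928 2.996
vertex -2.982 -0.42 4.156
endloop
endfacet
facet normal 0.543 -0.492 -0.680
outer loop
vertex -2.982 -0.42 4.156
vertex -3.214 0.928 2.996
vertex -2.539 -0.021 4.221
endloop
endfacet
facet normal 0.399 -0.561 0.725
outer loop
vertex -2.982 -0.42 4.156
vertex -2.539 -0.021 4.221
vertex -3.042 0.036 4.542
endloop
endfacet
facet normal -0.400 0.562 -0.724
outer loop
vertex -3.214 0.928 2.996
vertex -3.718 0.984 3.318
vertex -3.274 1.383 3.382
endloop
endfacet
facet normal 0.911 0.330 -0.247
outer loop
vertex -3.214 0.928 2.996
vertex -3.274 1.383 3.382
vertex -2.539 -0.021 4.221
endloop
endfacet
facet normal 0.911 0.329 -0.247
outer loop
vertex -2.539 -0.021 4.221
vertex -3.274 1.383 3.382
vertex -2.599 0.435 4.607
endloop
endfacet
facet normal 0.399 -0.561 0.725
outer loop
vertex -2.539 -0.021 4.221
vertex -2.599 0.435 4.607
vertex -3.042 0.036 4.542
endloop
endfacet

endsolid
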